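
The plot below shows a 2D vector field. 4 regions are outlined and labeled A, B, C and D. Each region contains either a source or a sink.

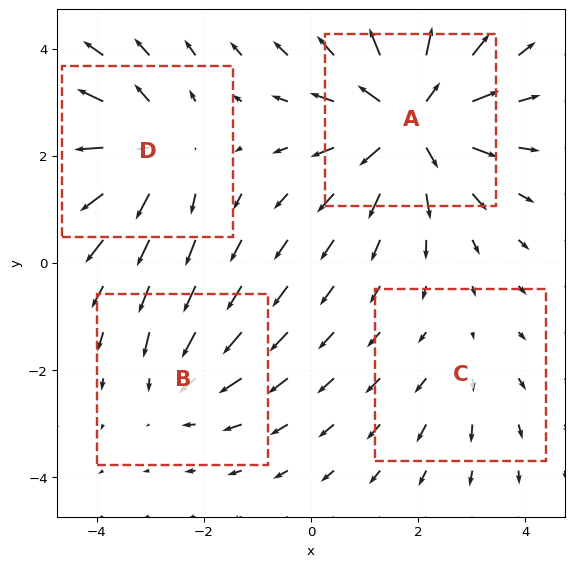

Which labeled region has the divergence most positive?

Divergence at each region's feature centre — A: about +7, B: about -3, C: about +2, D: about +4. Region A is most positive.

A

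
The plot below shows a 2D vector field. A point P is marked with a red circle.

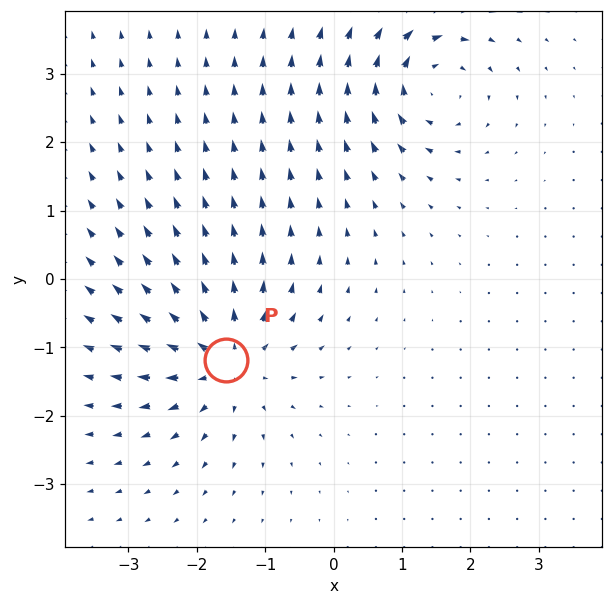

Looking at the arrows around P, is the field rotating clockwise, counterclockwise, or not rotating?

not rotating

Near P at (-1.6, -1.2) the arrows show no circulation. The curl there is ≈0.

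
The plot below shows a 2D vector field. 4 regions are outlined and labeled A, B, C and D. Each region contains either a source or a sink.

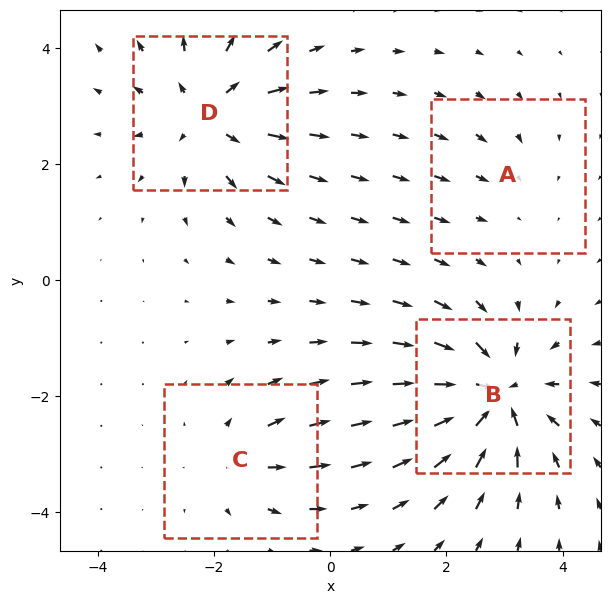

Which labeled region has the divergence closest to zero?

Divergence at each region's feature centre — A: about -2, B: about -7, C: about +3, D: about +6. Region A is closest to zero.

A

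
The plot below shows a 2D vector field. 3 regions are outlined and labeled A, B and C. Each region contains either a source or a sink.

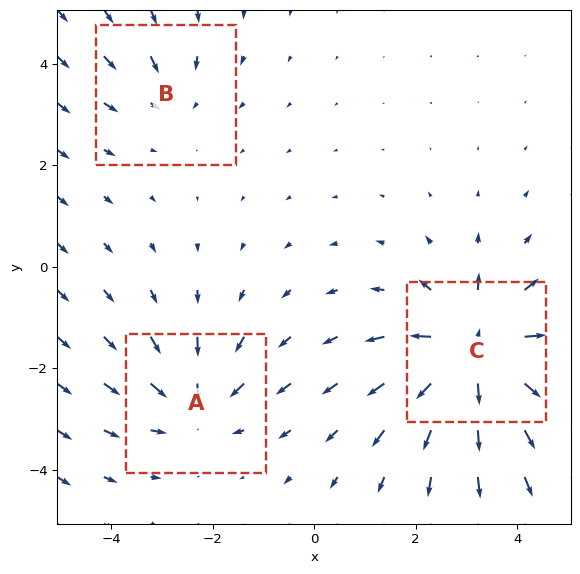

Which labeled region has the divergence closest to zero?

Divergence at each region's feature centre — A: about -3, B: about -2, C: about +6. Region B is closest to zero.

B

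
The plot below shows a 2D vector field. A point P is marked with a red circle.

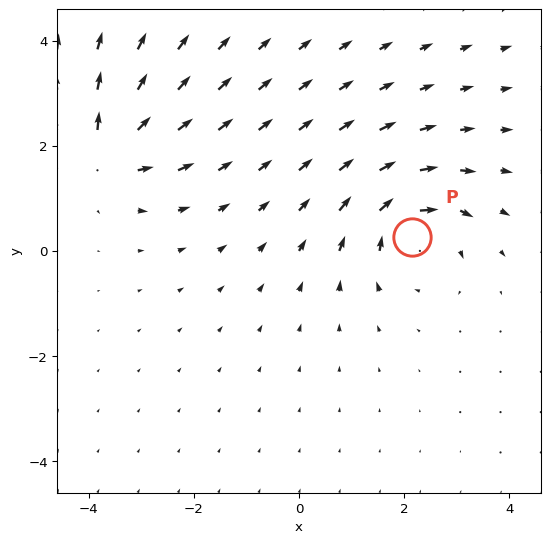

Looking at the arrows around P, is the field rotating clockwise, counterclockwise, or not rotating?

Near P at (2.2, 0.3) the arrows circulate clockwise. The curl (z-component) there is about -6; negative curl means clockwise rotation.

clockwise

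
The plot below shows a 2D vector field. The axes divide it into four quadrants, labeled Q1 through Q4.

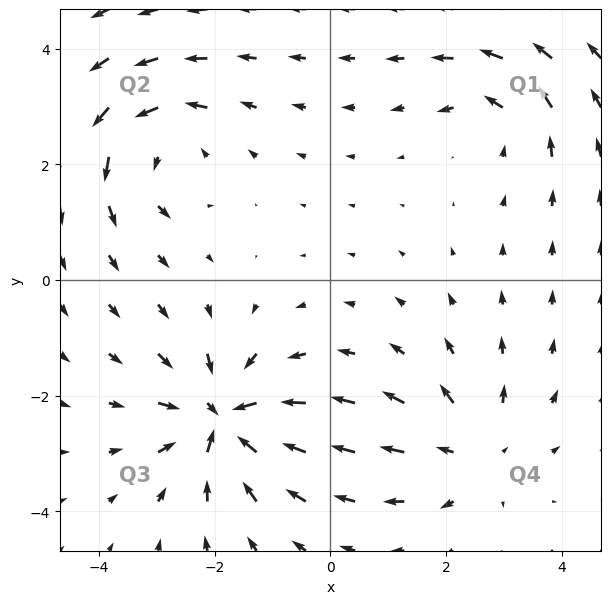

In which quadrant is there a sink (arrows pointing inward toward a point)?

Q3

The sink sits at approximately (-1.9, -2.4), which lies in quadrant Q3. The divergence there is about -6, negative as expected for a sink.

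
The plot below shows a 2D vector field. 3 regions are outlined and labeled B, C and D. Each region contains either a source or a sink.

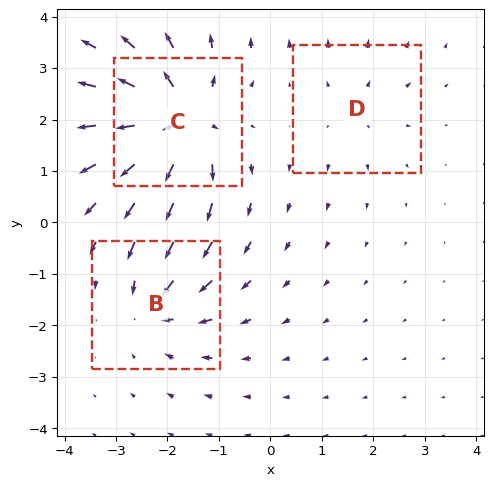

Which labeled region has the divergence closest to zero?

D

Divergence at each region's feature centre — B: about -4, C: about +6, D: about +2. Region D is closest to zero.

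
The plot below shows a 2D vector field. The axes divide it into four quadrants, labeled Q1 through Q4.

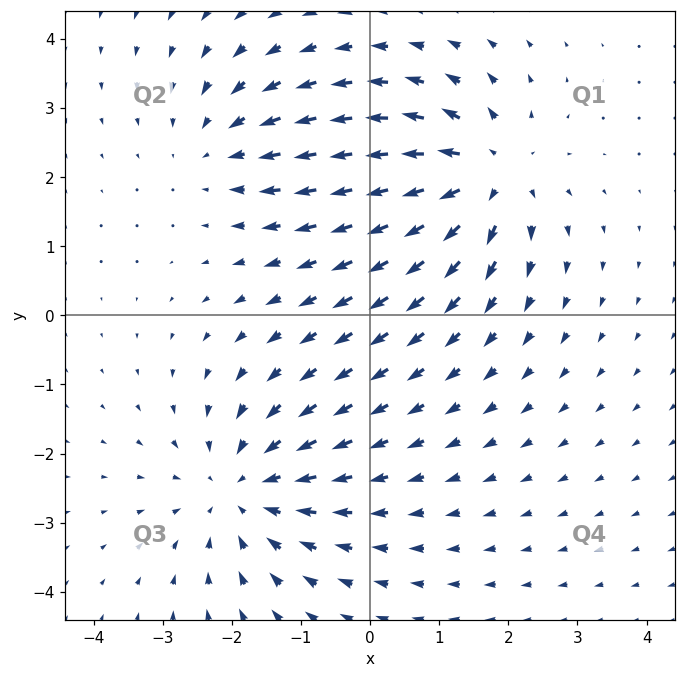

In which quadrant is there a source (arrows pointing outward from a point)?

Q1

The source sits at approximately (1.7, 2.0), which lies in quadrant Q1. The divergence there is about +5, positive as expected for a source.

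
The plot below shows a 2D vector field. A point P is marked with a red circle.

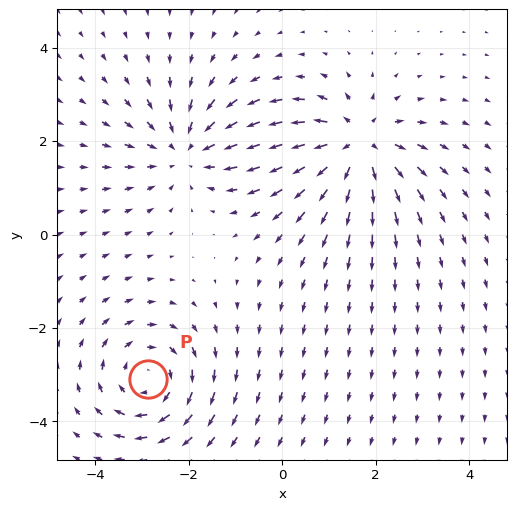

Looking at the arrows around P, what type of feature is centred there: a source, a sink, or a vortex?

At P (-2.9, -3.1) the arrows circulate clockwise. Divergence ≈0, curl about -4 — near-zero divergence with nonzero curl is a vortex.

vortex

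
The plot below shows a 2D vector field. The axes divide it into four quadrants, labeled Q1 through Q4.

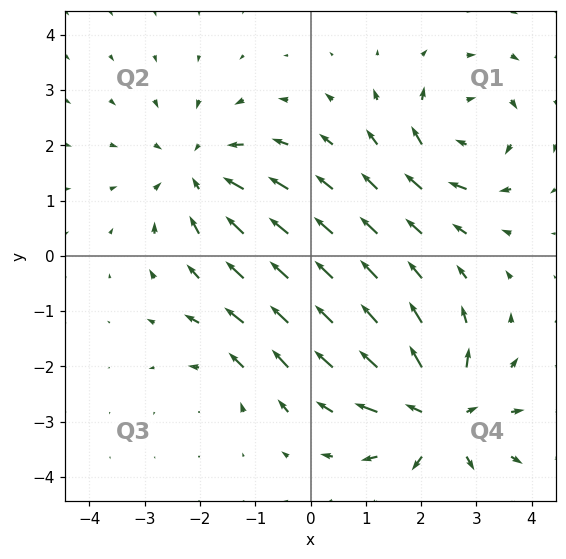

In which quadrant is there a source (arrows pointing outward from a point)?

Q4

The source sits at approximately (2.3, -2.9), which lies in quadrant Q4. The divergence there is about +6, positive as expected for a source.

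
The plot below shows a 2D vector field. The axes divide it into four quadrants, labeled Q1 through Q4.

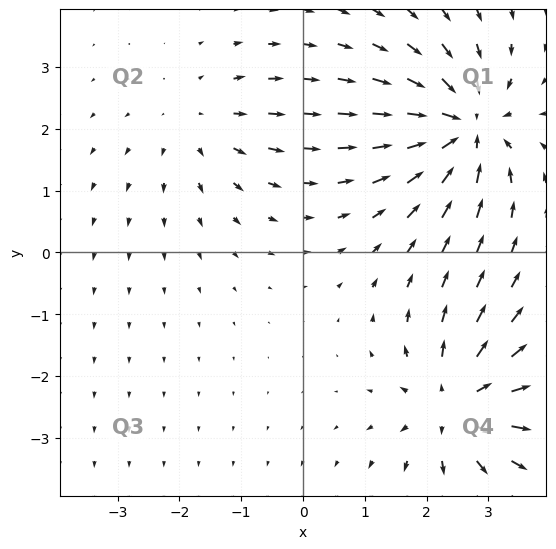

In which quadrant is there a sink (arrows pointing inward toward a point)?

Q1

The sink sits at approximately (2.6, 2.0), which lies in quadrant Q1. The divergence there is about -6, negative as expected for a sink.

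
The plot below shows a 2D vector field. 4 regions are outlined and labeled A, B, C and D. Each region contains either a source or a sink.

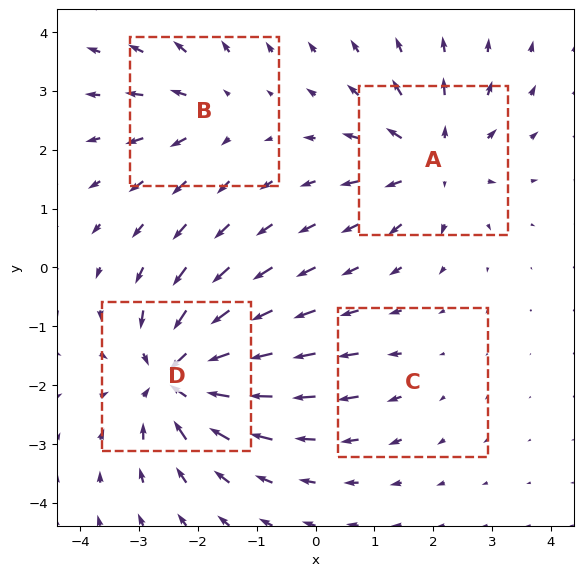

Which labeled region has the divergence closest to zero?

C

Divergence at each region's feature centre — A: about +6, B: about +4, C: about +2, D: about -8. Region C is closest to zero.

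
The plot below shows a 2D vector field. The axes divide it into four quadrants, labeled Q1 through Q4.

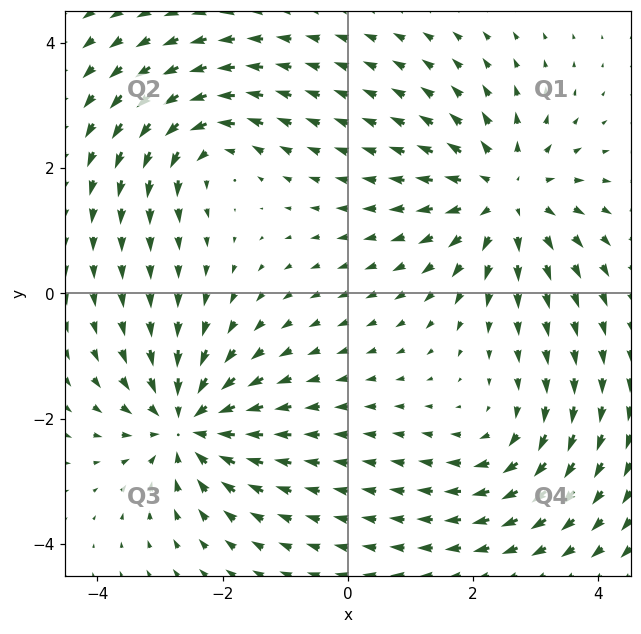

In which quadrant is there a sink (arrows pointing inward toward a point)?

The sink sits at approximately (-2.6, -2.1), which lies in quadrant Q3. The divergence there is about -5, negative as expected for a sink.

Q3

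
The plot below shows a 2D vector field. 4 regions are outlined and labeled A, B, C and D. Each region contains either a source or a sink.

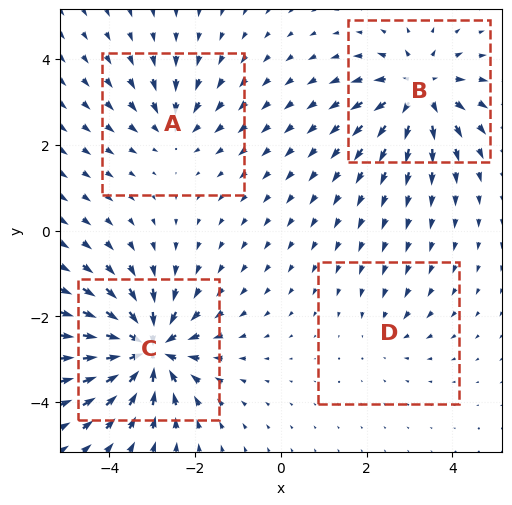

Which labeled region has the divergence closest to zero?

Divergence at each region's feature centre — A: about -4, B: about +6, C: about -9, D: about -2. Region D is closest to zero.

D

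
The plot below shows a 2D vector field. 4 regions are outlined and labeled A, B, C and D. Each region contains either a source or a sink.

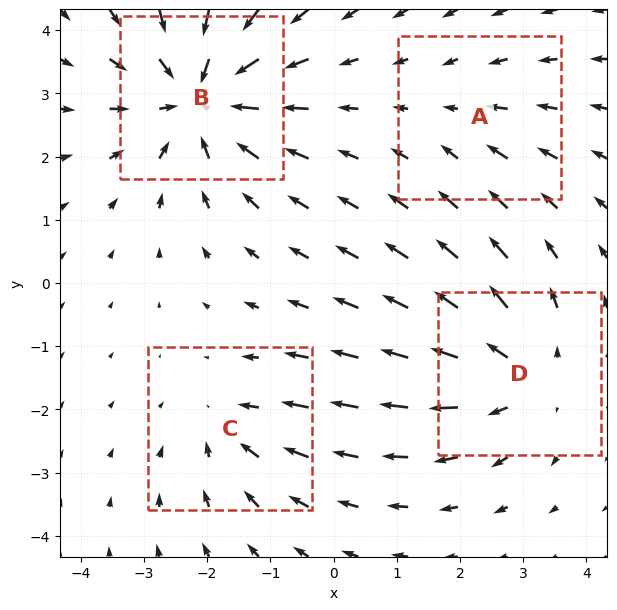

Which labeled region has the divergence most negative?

B

Divergence at each region's feature centre — A: about -2, B: about -6, C: about -3, D: about +4. Region B is most negative.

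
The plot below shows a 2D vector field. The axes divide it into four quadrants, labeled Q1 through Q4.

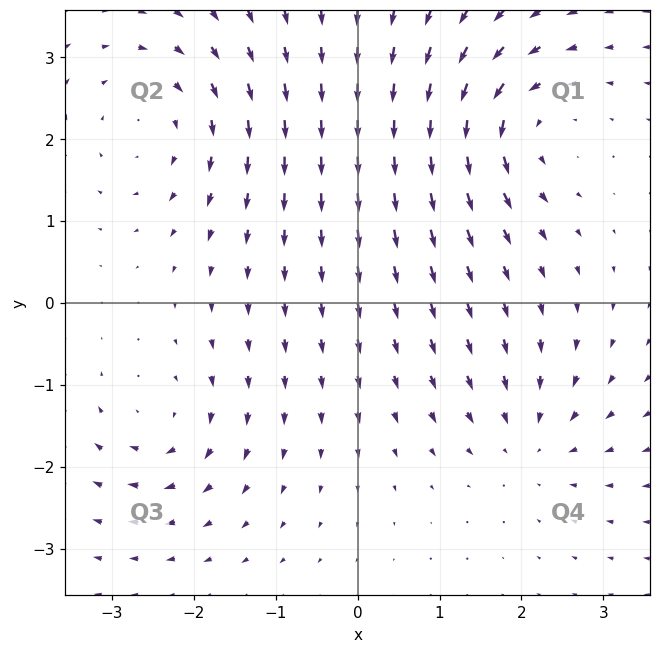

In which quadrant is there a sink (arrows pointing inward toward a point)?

Q4

The sink sits at approximately (2.1, -1.7), which lies in quadrant Q4. The divergence there is about -4, negative as expected for a sink.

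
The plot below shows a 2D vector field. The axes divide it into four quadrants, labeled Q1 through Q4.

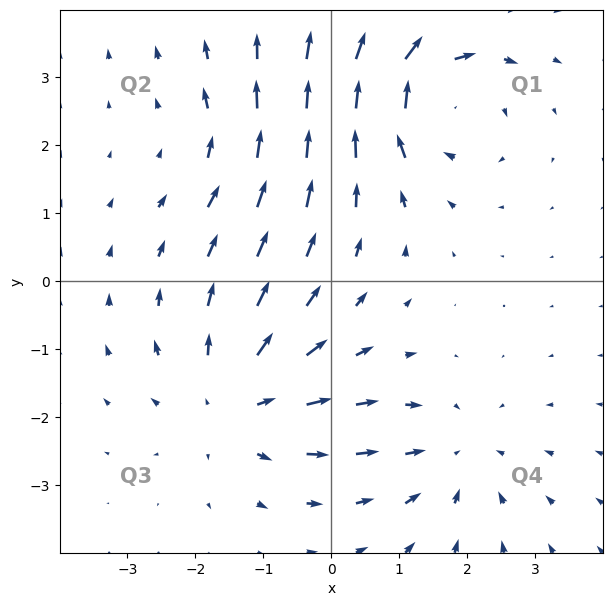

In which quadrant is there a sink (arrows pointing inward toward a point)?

The sink sits at approximately (1.8, -2.6), which lies in quadrant Q4. The divergence there is about -3, negative as expected for a sink.

Q4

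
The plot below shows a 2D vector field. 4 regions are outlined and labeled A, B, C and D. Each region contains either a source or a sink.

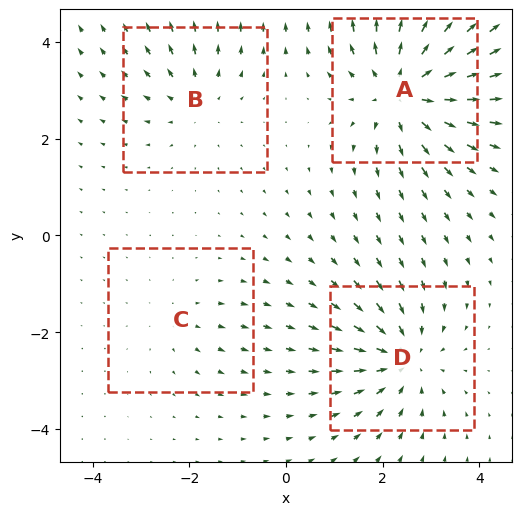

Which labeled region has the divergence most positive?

Divergence at each region's feature centre — A: about +7, B: about +3, C: about +2, D: about -5. Region A is most positive.

A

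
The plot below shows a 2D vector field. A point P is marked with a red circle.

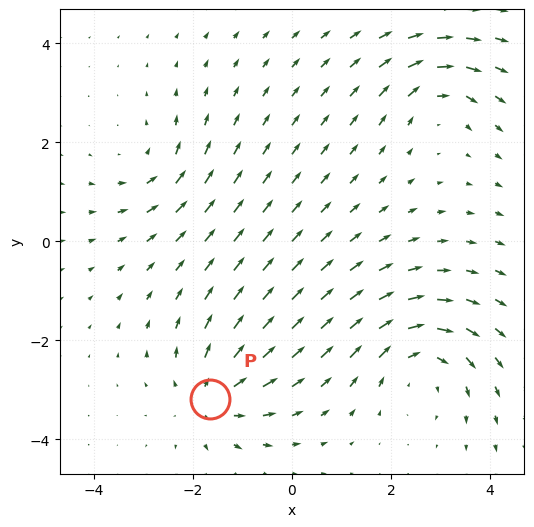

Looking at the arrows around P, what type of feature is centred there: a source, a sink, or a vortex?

At P (-1.6, -3.2) the arrows spread outward. Divergence about +4, curl ≈0 — positive divergence with near-zero curl is a source.

source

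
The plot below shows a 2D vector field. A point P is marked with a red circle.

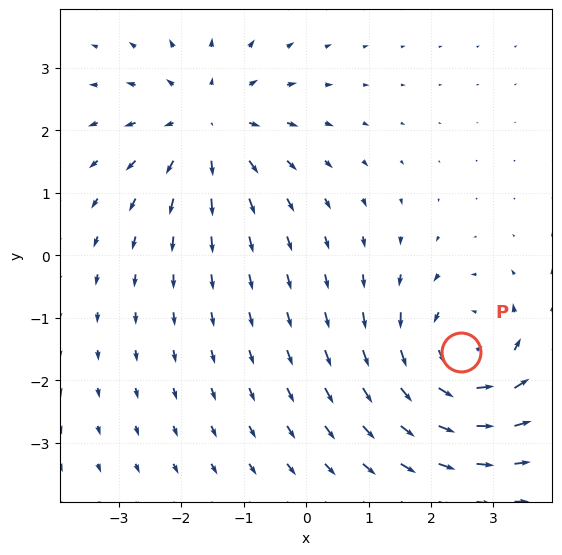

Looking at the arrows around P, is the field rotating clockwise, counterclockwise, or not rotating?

counterclockwise

Near P at (2.5, -1.5) the arrows circulate counterclockwise. The curl (z-component) there is about +5; positive curl means counterclockwise rotation.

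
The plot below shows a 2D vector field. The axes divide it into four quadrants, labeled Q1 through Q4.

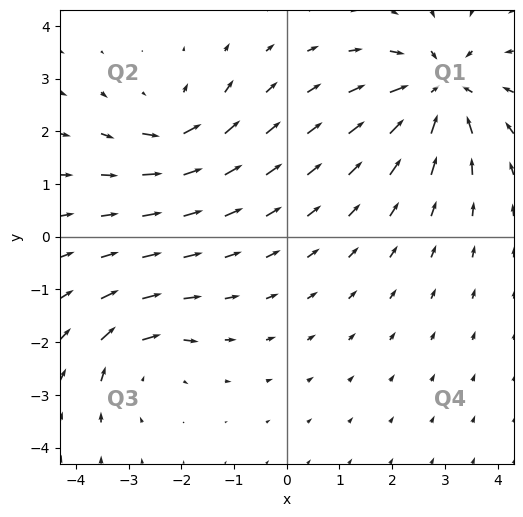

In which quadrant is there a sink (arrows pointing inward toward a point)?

The sink sits at approximately (2.9, 2.8), which lies in quadrant Q1. The divergence there is about -5, negative as expected for a sink.

Q1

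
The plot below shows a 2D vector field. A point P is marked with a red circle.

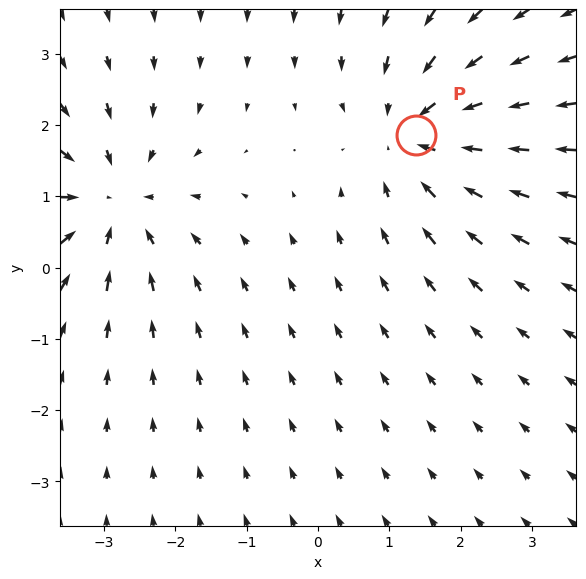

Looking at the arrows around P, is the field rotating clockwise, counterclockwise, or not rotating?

not rotating

Near P at (1.4, 1.9) the arrows show no circulation. The curl there is ≈0.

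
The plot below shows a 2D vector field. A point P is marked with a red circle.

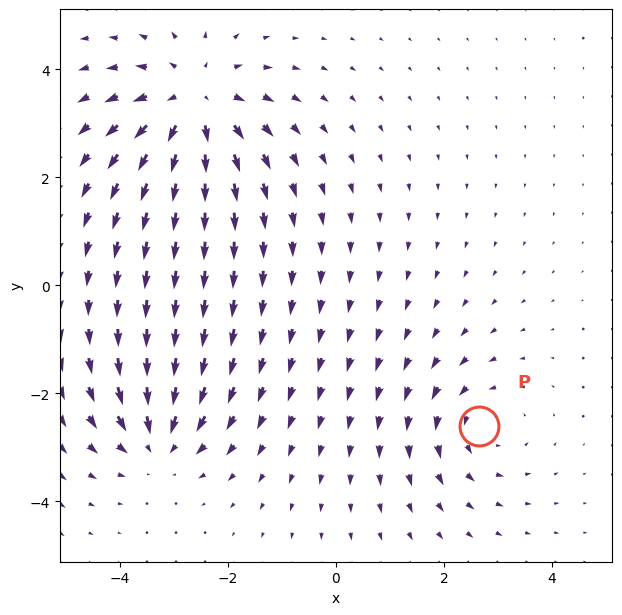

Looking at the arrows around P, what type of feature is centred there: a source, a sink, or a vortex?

At P (2.6, -2.6) the arrows circulate counterclockwise. Divergence ≈0, curl about +3 — near-zero divergence with nonzero curl is a vortex.

vortex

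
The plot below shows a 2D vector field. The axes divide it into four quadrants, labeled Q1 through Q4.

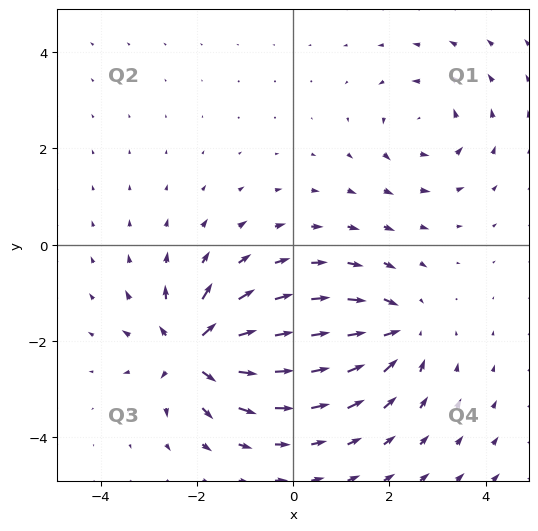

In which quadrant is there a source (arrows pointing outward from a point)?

Q3

The source sits at approximately (-2.1, -2.2), which lies in quadrant Q3. The divergence there is about +7, positive as expected for a source.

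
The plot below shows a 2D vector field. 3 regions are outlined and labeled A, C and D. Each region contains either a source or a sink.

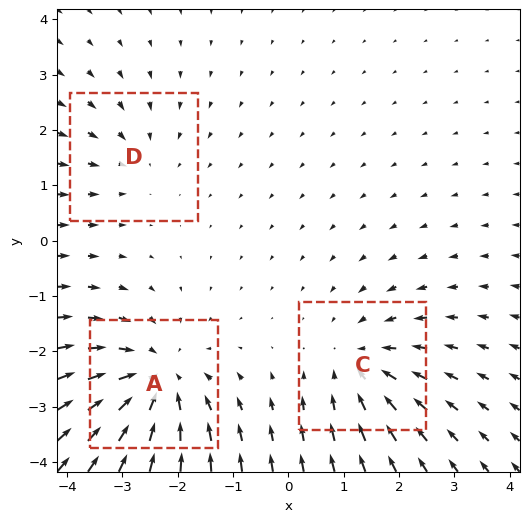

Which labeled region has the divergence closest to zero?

Divergence at each region's feature centre — A: about -4, C: about -3, D: about -2. Region D is closest to zero.

D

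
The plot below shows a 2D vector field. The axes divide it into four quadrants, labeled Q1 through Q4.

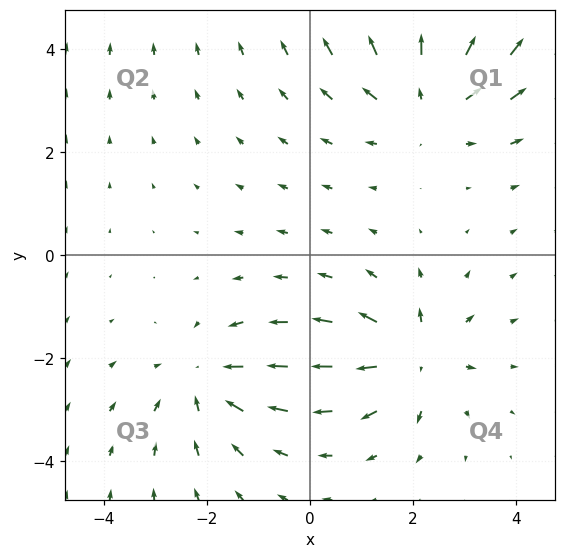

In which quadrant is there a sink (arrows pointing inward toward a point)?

The sink sits at approximately (-2.0, -2.4), which lies in quadrant Q3. The divergence there is about -3, negative as expected for a sink.

Q3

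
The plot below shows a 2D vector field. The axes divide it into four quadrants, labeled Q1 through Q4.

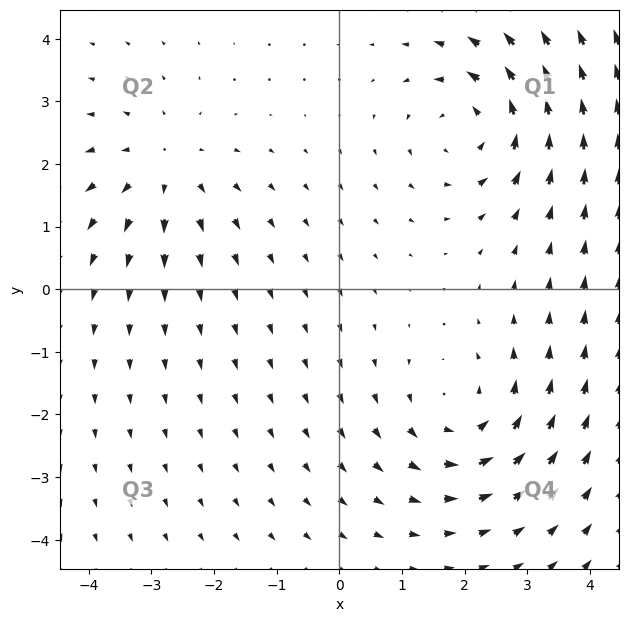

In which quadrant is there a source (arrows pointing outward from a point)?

The source sits at approximately (-2.8, 2.0), which lies in quadrant Q2. The divergence there is about +3, positive as expected for a source.

Q2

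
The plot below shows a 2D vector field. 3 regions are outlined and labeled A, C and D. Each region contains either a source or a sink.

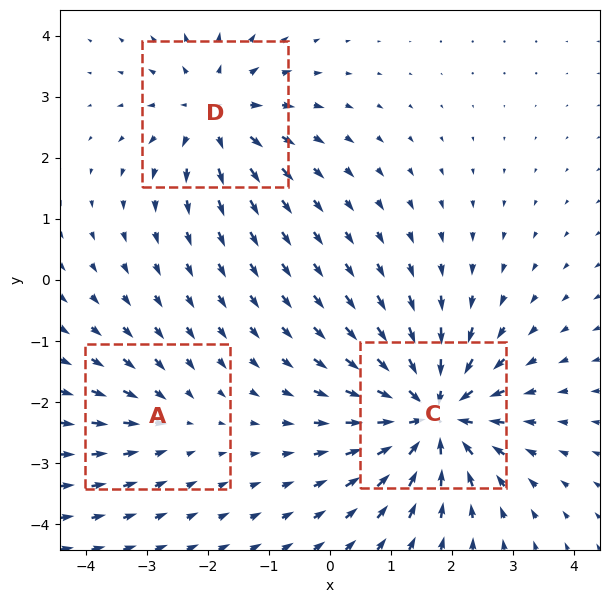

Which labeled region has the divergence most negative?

Divergence at each region's feature centre — A: about -2, C: about -6, D: about +4. Region C is most negative.

C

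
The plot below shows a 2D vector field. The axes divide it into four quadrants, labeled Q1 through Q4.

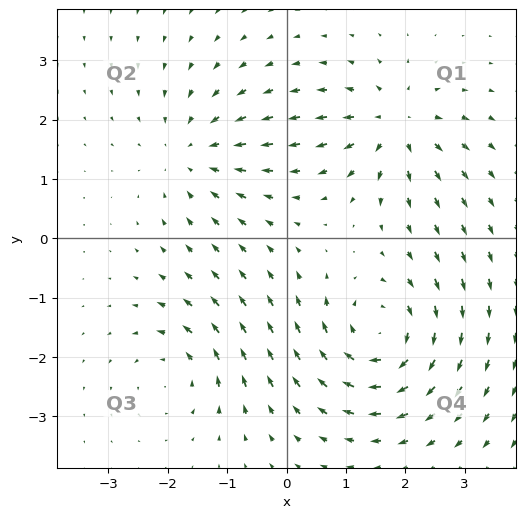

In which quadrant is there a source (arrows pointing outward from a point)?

Q1

The source sits at approximately (1.8, 1.9), which lies in quadrant Q1. The divergence there is about +5, positive as expected for a source.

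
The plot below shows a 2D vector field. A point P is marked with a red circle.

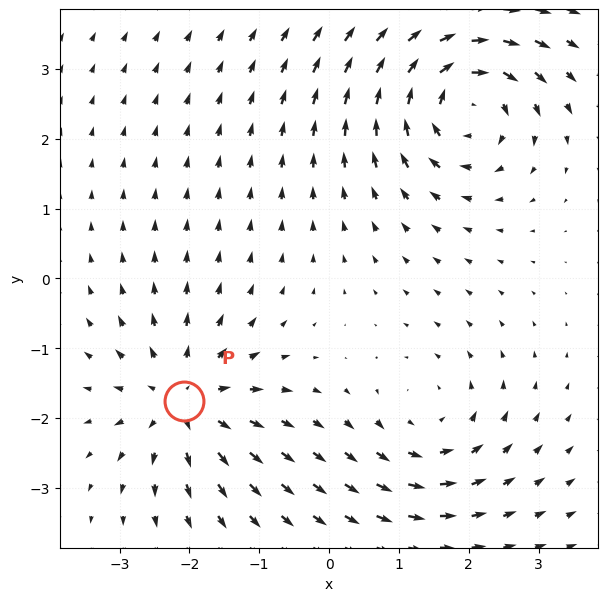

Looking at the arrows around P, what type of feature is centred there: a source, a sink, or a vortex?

source

At P (-2.1, -1.7) the arrows spread outward. Divergence about +5, curl ≈0 — positive divergence with near-zero curl is a source.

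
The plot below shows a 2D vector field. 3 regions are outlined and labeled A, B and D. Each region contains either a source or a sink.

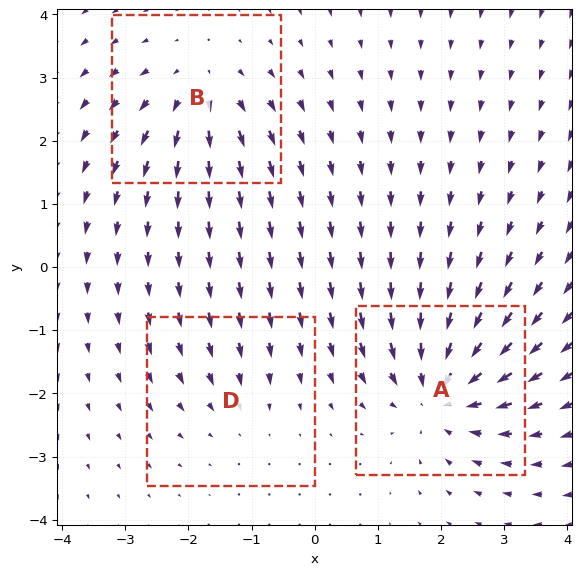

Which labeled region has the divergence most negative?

Divergence at each region's feature centre — A: about -5, B: about +3, D: about -2. Region A is most negative.

A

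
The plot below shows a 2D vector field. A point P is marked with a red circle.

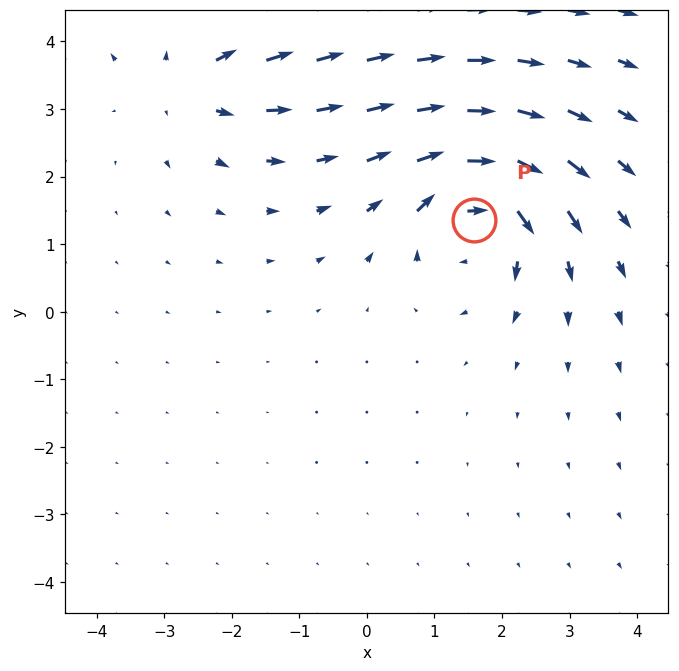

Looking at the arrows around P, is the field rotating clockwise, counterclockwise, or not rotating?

clockwise

Near P at (1.6, 1.4) the arrows circulate clockwise. The curl (z-component) there is about -6; negative curl means clockwise rotation.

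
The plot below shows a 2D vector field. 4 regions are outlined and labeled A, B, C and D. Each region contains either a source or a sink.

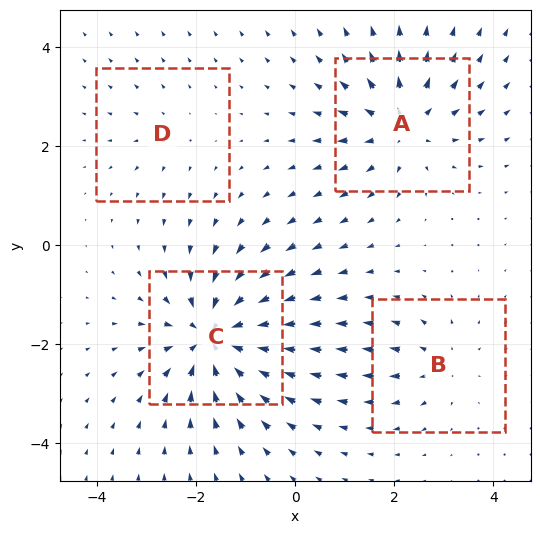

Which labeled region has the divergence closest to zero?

Divergence at each region's feature centre — A: about +5, B: about +3, C: about -7, D: about +2. Region D is closest to zero.

D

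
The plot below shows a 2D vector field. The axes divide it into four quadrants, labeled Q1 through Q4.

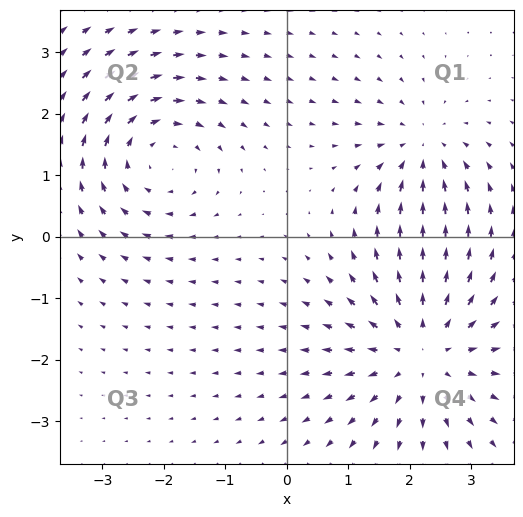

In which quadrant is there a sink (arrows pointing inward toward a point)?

The sink sits at approximately (2.2, 1.4), which lies in quadrant Q1. The divergence there is about -3, negative as expected for a sink.

Q1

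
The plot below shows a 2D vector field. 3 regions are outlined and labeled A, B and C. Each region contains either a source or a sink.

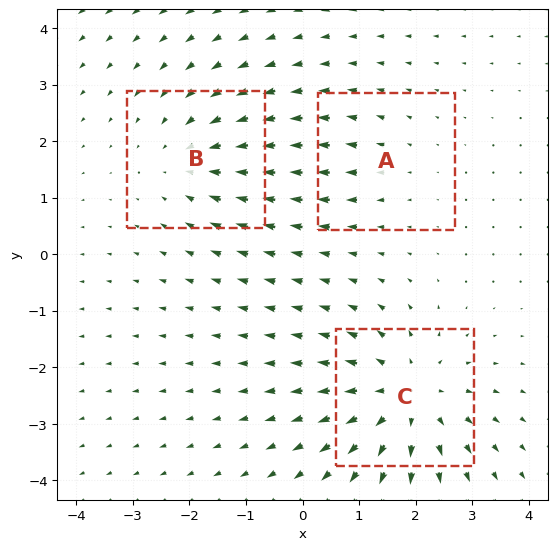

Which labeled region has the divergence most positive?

Divergence at each region's feature centre — A: about +2, B: about -3, C: about +5. Region C is most positive.

C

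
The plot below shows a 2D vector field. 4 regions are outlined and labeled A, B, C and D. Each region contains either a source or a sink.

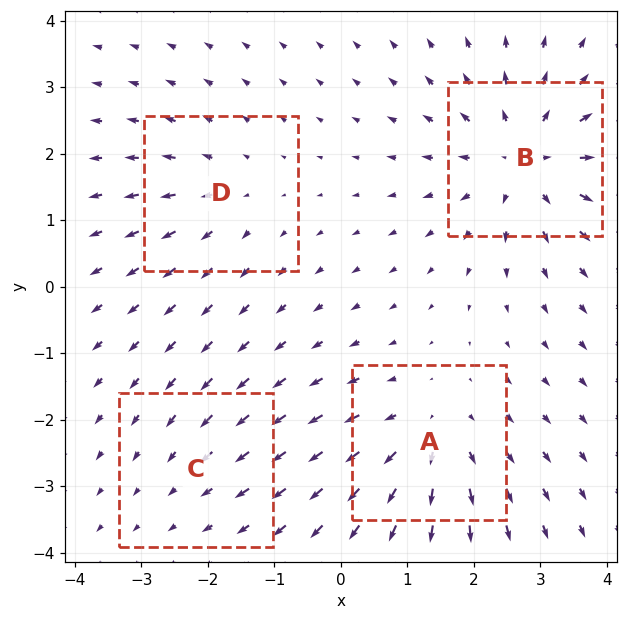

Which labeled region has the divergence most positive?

B

Divergence at each region's feature centre — A: about +5, B: about +6, C: about -2, D: about +3. Region B is most positive.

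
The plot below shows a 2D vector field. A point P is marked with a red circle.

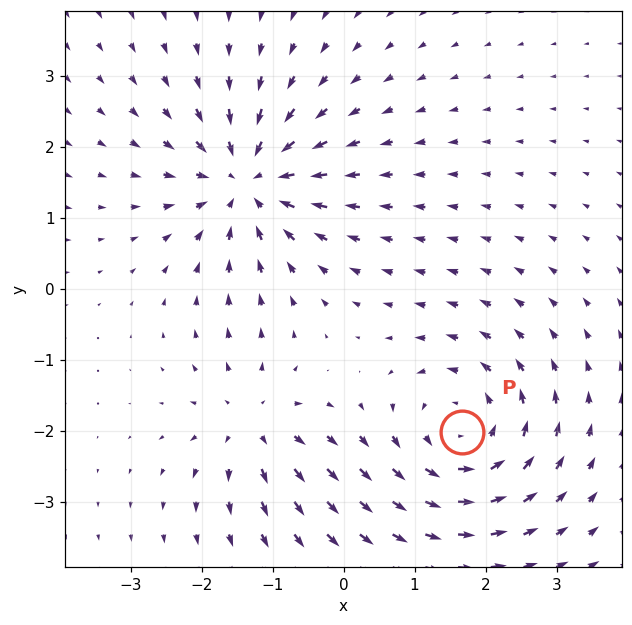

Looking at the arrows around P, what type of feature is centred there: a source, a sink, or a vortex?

vortex

At P (1.7, -2.0) the arrows circulate counterclockwise. Divergence ≈0, curl about +5 — near-zero divergence with nonzero curl is a vortex.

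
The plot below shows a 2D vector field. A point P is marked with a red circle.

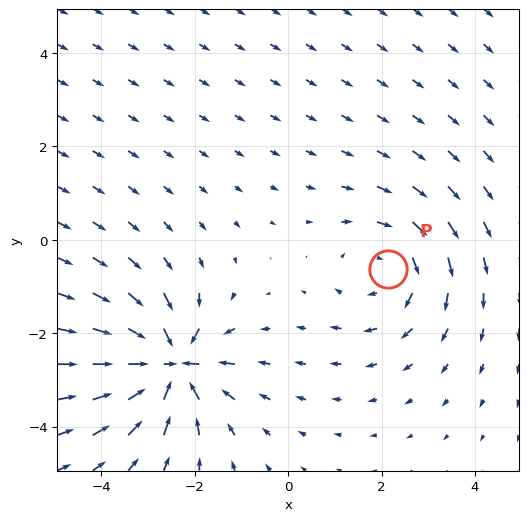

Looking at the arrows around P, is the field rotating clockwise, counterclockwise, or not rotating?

clockwise

Near P at (2.1, -0.6) the arrows circulate clockwise. The curl (z-component) there is about -3; negative curl means clockwise rotation.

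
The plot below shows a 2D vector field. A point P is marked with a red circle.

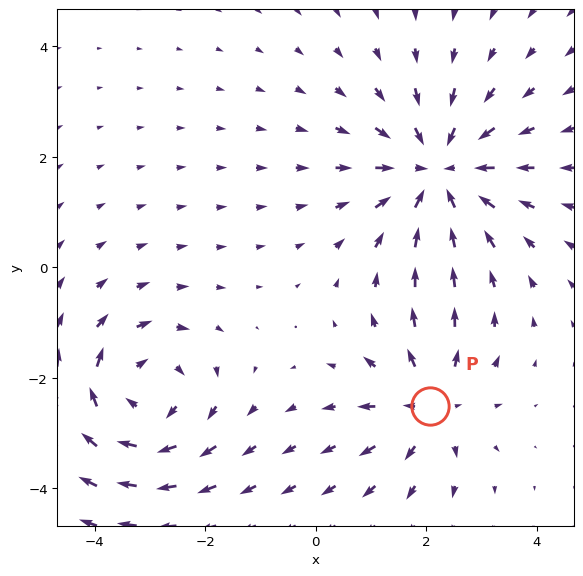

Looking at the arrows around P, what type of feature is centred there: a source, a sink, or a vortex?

source

At P (2.1, -2.5) the arrows spread outward. Divergence about +3, curl ≈0 — positive divergence with near-zero curl is a source.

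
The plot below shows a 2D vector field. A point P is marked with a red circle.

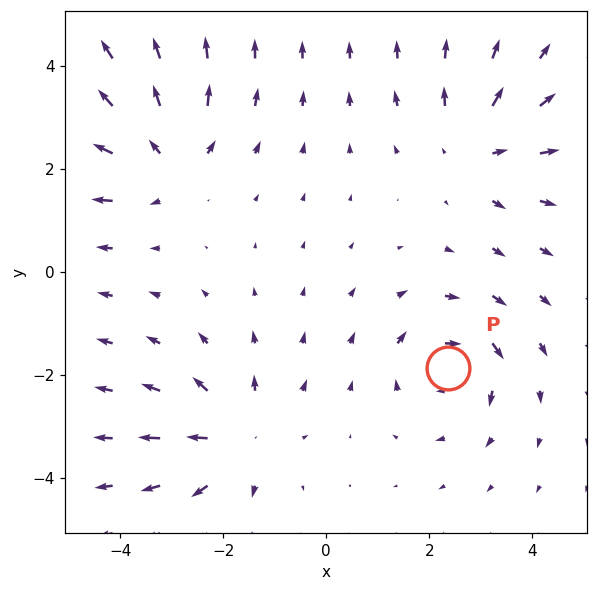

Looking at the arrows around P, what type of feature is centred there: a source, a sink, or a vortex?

vortex

At P (2.4, -1.9) the arrows circulate clockwise. Divergence ≈0, curl about -5 — near-zero divergence with nonzero curl is a vortex.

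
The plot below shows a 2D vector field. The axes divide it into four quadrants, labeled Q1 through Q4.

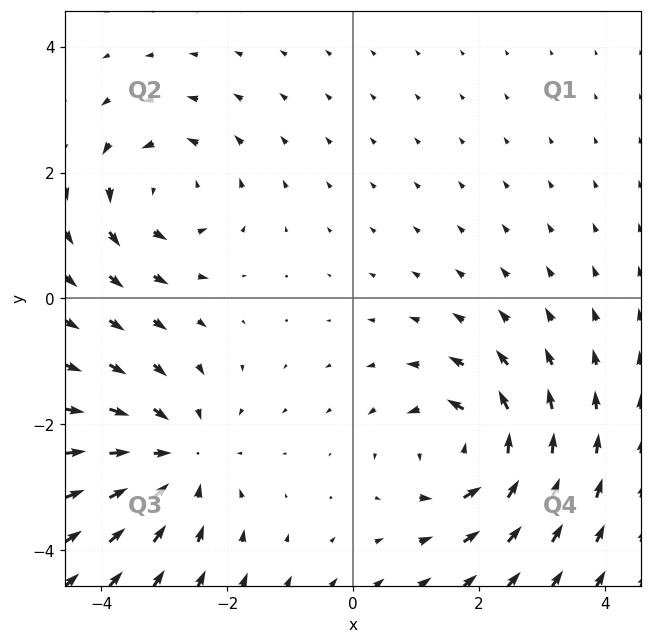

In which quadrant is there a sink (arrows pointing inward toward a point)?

Q3

The sink sits at approximately (-2.8, -2.5), which lies in quadrant Q3. The divergence there is about -4, negative as expected for a sink.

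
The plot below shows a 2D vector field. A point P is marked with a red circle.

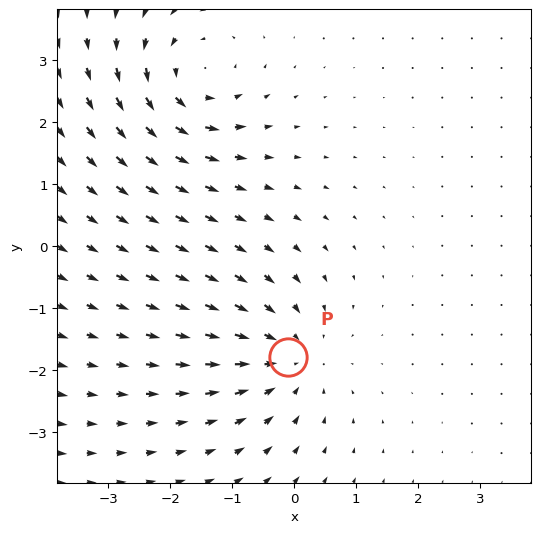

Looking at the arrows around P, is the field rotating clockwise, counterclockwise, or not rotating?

Near P at (-0.1, -1.8) the arrows show no circulation. The curl there is ≈0.

not rotating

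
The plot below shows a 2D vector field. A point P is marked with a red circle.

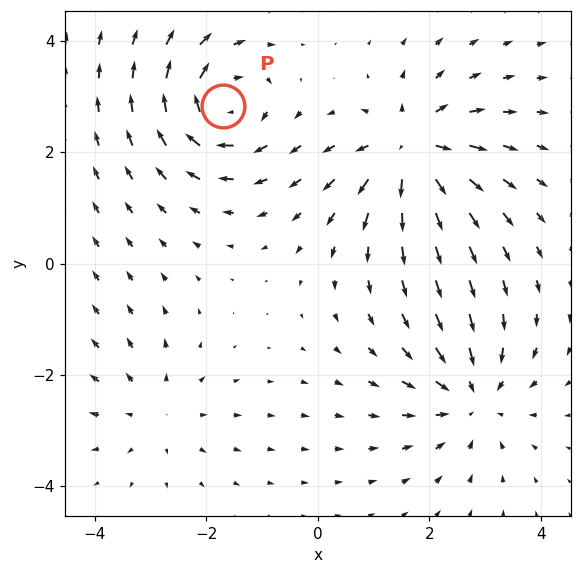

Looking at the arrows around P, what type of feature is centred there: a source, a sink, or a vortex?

At P (-1.7, 2.8) the arrows circulate clockwise. Divergence ≈0, curl about -5 — near-zero divergence with nonzero curl is a vortex.

vortex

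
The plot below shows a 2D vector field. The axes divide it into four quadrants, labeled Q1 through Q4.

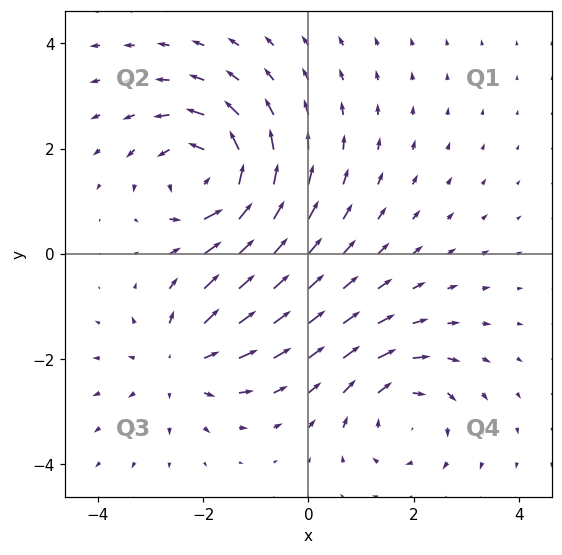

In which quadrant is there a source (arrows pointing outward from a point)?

Q3

The source sits at approximately (-2.4, -2.1), which lies in quadrant Q3. The divergence there is about +3, positive as expected for a source.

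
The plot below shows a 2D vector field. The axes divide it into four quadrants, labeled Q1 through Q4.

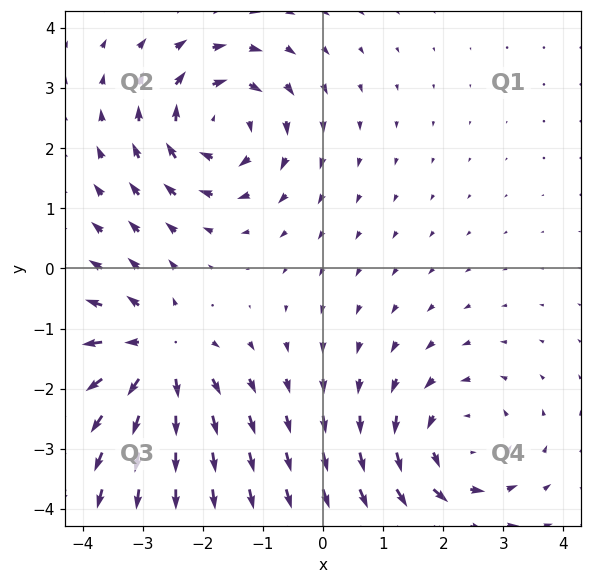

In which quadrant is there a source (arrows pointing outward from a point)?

The source sits at approximately (-2.8, -1.4), which lies in quadrant Q3. The divergence there is about +5, positive as expected for a source.

Q3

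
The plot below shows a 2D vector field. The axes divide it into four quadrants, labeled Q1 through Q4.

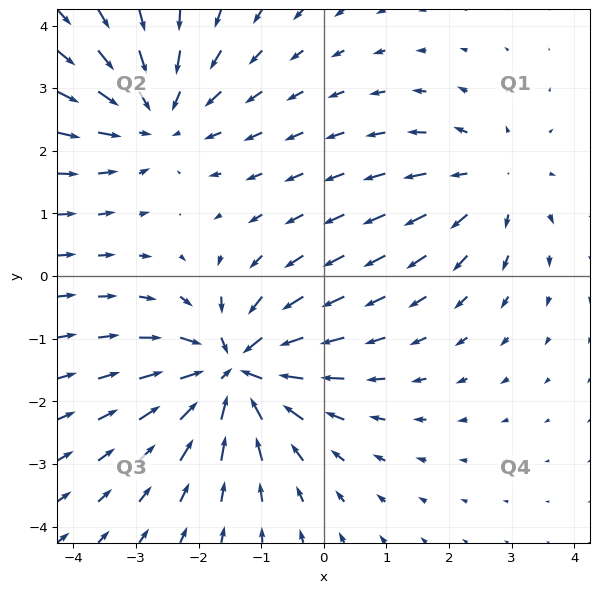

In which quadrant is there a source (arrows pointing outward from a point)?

The source sits at approximately (2.7, 1.5), which lies in quadrant Q1. The divergence there is about +3, positive as expected for a source.

Q1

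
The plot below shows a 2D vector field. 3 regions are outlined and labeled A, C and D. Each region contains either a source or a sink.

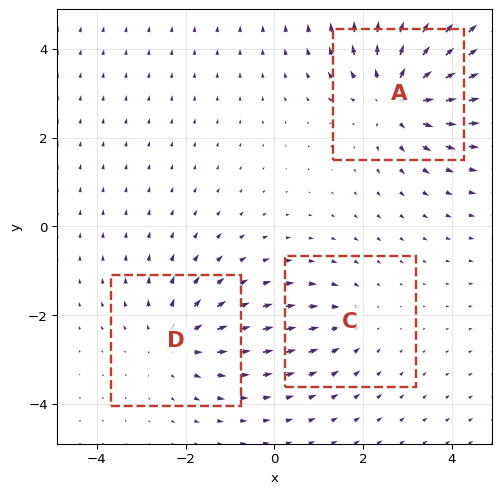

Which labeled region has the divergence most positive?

A

Divergence at each region's feature centre — A: about +4, C: about -2, D: about +3. Region A is most positive.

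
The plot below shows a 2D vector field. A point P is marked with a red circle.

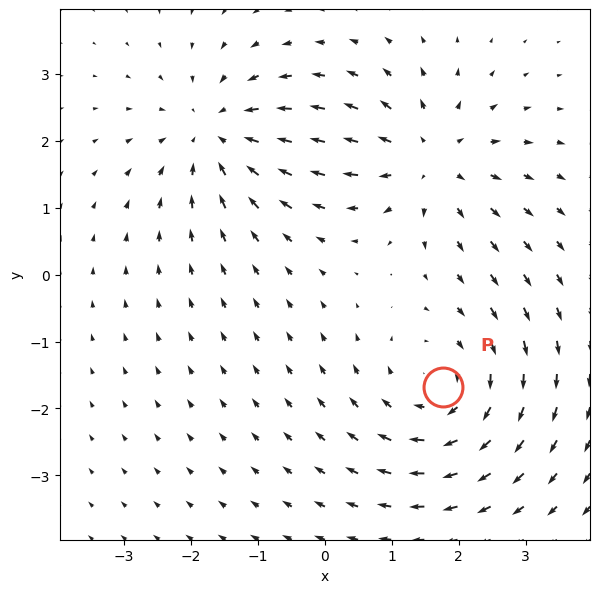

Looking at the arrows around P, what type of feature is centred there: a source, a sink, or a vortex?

vortex

At P (1.8, -1.7) the arrows circulate clockwise. Divergence ≈0, curl about -4 — near-zero divergence with nonzero curl is a vortex.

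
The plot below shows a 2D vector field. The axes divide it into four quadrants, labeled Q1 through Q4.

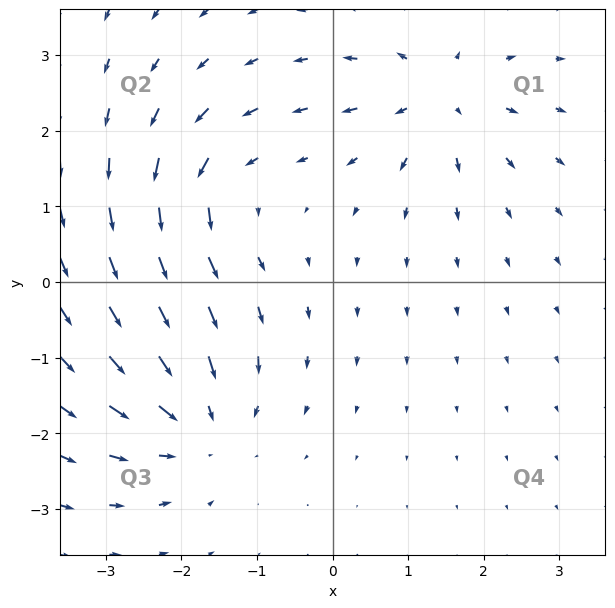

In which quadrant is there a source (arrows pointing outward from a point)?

Q1

The source sits at approximately (1.4, 2.4), which lies in quadrant Q1. The divergence there is about +5, positive as expected for a source.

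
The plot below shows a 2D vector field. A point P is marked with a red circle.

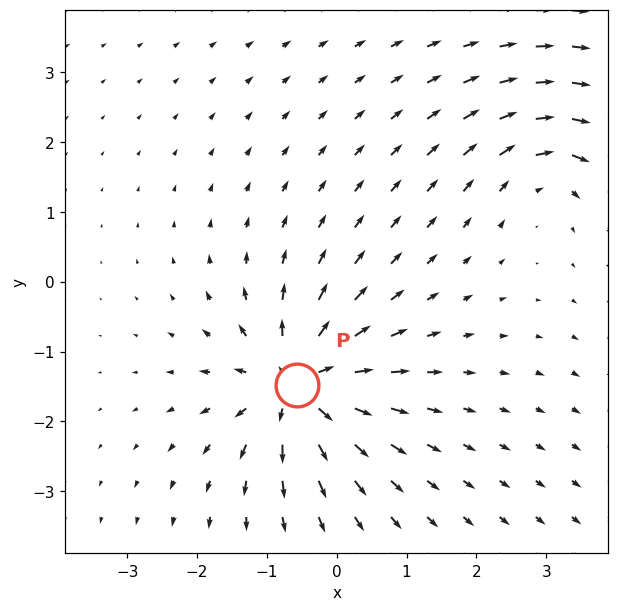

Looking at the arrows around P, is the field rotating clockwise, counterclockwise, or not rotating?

Near P at (-0.6, -1.5) the arrows show no circulation. The curl there is ≈0.

not rotating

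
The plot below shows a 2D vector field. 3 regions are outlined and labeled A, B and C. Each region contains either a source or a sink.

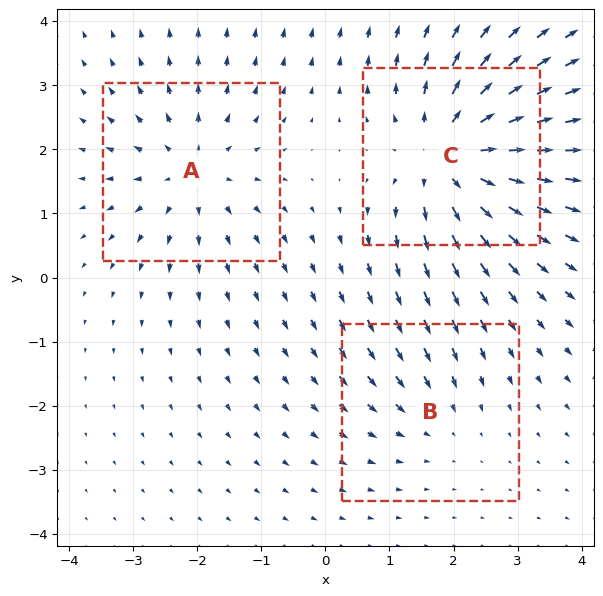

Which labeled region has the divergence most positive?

Divergence at each region's feature centre — A: about +3, B: about -2, C: about +5. Region C is most positive.

C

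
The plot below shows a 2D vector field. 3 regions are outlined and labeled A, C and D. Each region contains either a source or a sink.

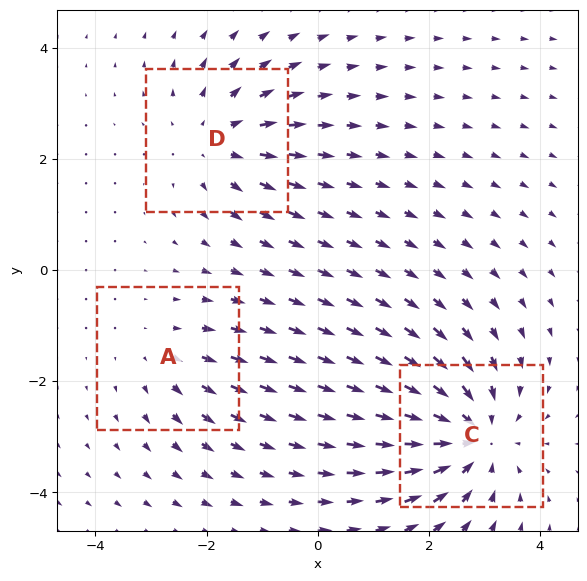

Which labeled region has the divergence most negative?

Divergence at each region's feature centre — A: about +2, C: about -4, D: about +3. Region C is most negative.

C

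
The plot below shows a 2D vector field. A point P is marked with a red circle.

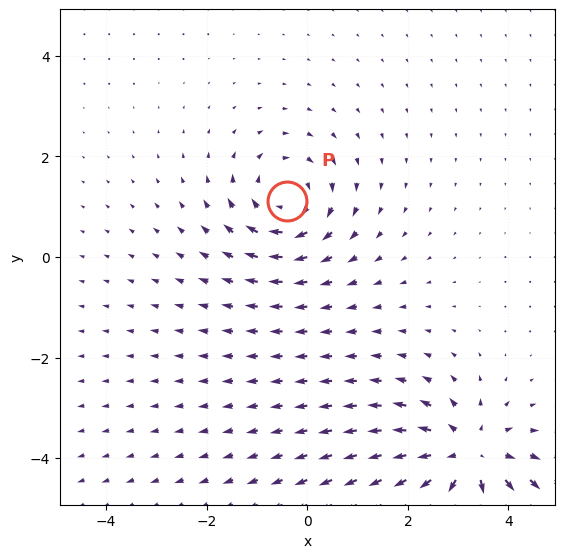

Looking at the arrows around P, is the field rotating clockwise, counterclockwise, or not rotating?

clockwise

Near P at (-0.4, 1.1) the arrows circulate clockwise. The curl (z-component) there is about -4; negative curl means clockwise rotation.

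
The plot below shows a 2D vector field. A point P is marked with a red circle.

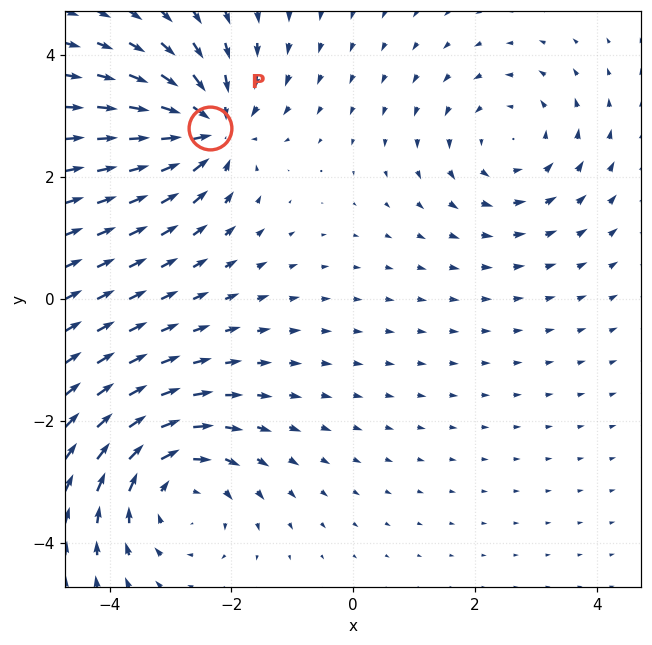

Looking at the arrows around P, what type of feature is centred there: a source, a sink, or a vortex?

At P (-2.4, 2.8) the arrows converge inward. Divergence about -6, curl ≈0 — negative divergence with near-zero curl is a sink.

sink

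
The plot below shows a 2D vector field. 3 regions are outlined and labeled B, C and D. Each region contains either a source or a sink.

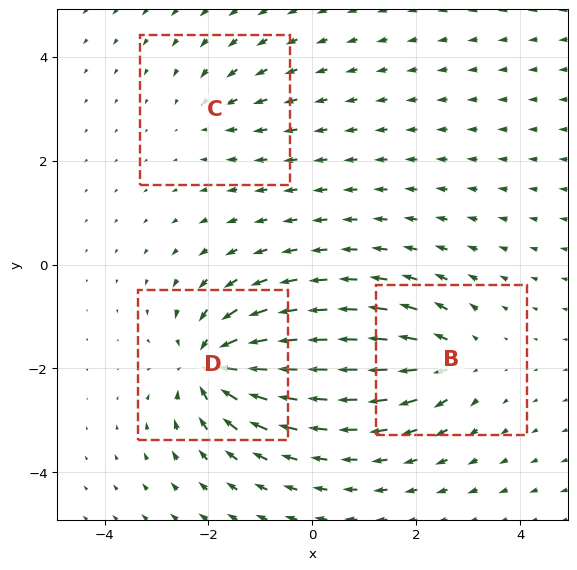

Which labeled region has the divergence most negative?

D

Divergence at each region's feature centre — B: about +4, C: about -2, D: about -6. Region D is most negative.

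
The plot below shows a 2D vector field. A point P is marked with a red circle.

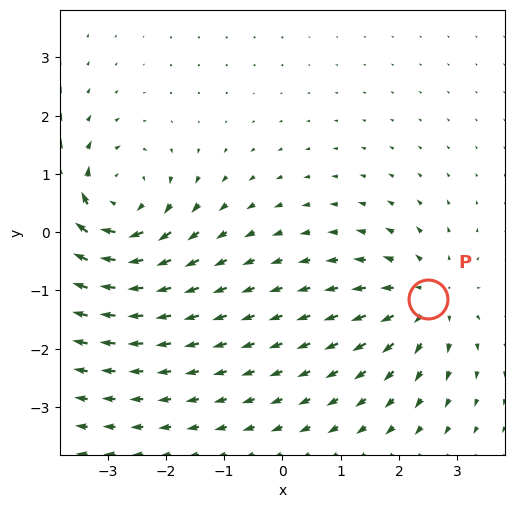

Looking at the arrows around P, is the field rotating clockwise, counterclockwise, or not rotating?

Near P at (2.5, -1.2) the arrows show no circulation. The curl there is ≈0.

not rotating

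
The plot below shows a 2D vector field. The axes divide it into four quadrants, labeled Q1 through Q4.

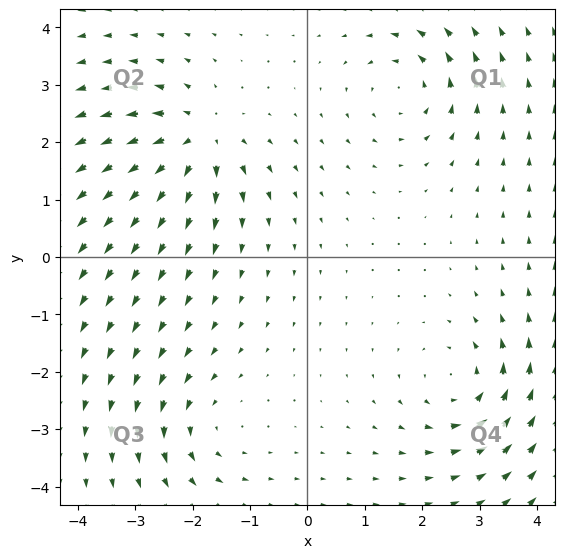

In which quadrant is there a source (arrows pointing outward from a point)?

Q2

The source sits at approximately (-1.9, 2.0), which lies in quadrant Q2. The divergence there is about +6, positive as expected for a source.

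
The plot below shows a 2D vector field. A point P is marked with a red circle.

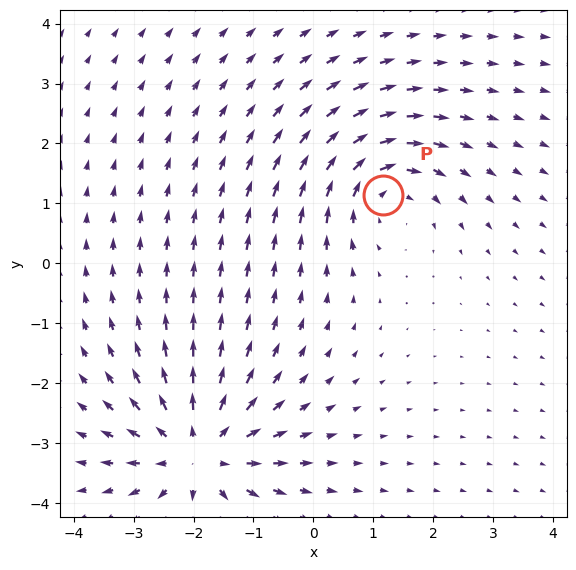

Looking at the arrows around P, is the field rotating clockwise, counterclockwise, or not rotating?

Near P at (1.2, 1.1) the arrows circulate clockwise. The curl (z-component) there is about -4; negative curl means clockwise rotation.

clockwise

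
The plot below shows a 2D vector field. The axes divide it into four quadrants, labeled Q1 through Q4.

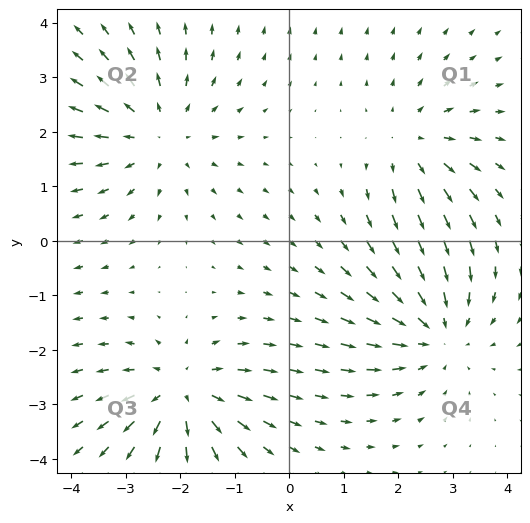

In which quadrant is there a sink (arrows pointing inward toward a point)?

The sink sits at approximately (2.7, -1.6), which lies in quadrant Q4. The divergence there is about -4, negative as expected for a sink.

Q4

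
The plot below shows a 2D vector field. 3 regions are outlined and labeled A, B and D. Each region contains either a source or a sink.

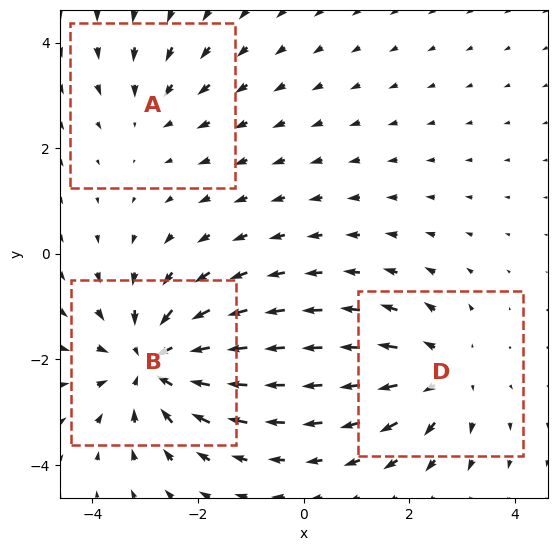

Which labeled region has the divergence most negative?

Divergence at each region's feature centre — A: about -2, B: about -4, D: about +3. Region B is most negative.

B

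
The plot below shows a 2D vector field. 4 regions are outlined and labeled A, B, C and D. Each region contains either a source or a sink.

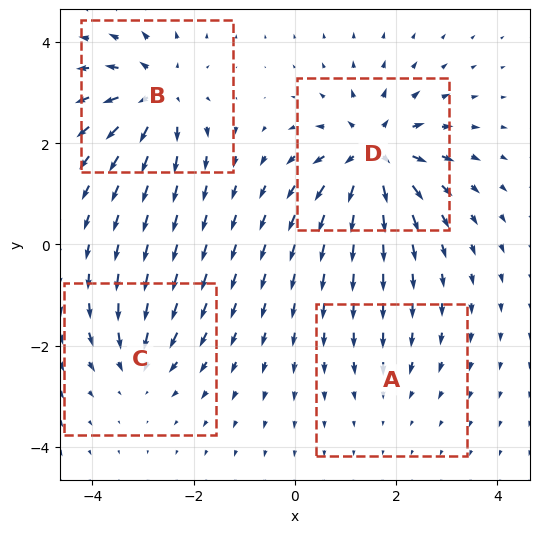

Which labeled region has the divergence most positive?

Divergence at each region's feature centre — A: about -2, B: about +7, C: about -4, D: about +8. Region D is most positive.

D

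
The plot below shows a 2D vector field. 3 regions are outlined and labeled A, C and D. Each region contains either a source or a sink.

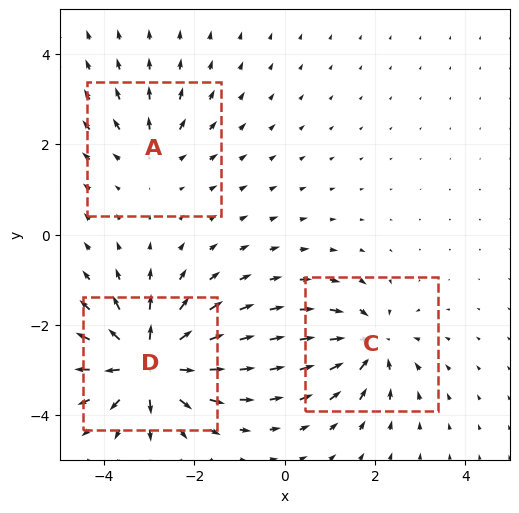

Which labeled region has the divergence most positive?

D

Divergence at each region's feature centre — A: about +3, C: about -4, D: about +7. Region D is most positive.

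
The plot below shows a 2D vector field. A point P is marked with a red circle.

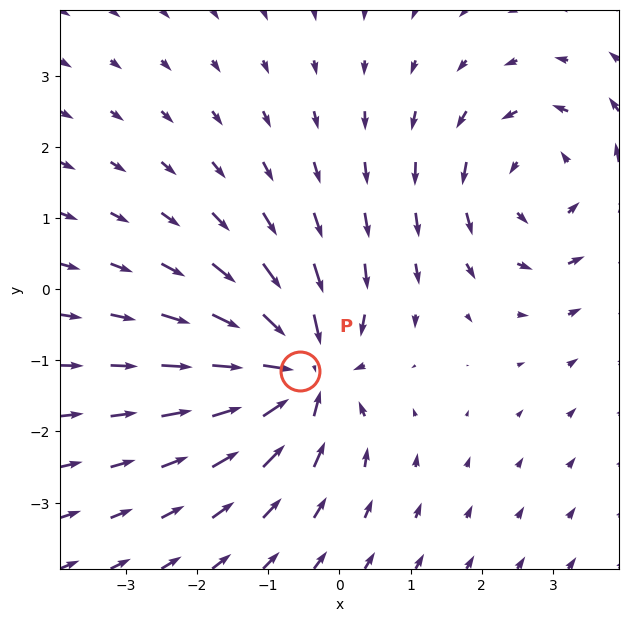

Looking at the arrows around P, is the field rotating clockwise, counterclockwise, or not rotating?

not rotating

Near P at (-0.6, -1.1) the arrows show no circulation. The curl there is ≈0.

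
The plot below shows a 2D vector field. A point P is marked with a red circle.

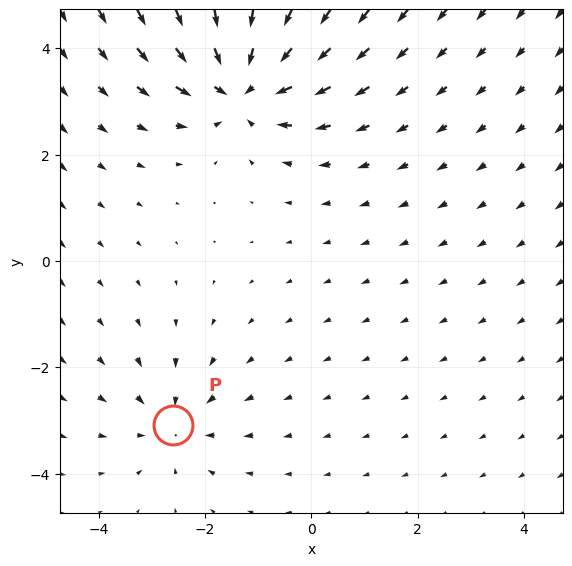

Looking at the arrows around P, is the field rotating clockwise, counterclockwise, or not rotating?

not rotating

Near P at (-2.6, -3.1) the arrows show no circulation. The curl there is ≈0.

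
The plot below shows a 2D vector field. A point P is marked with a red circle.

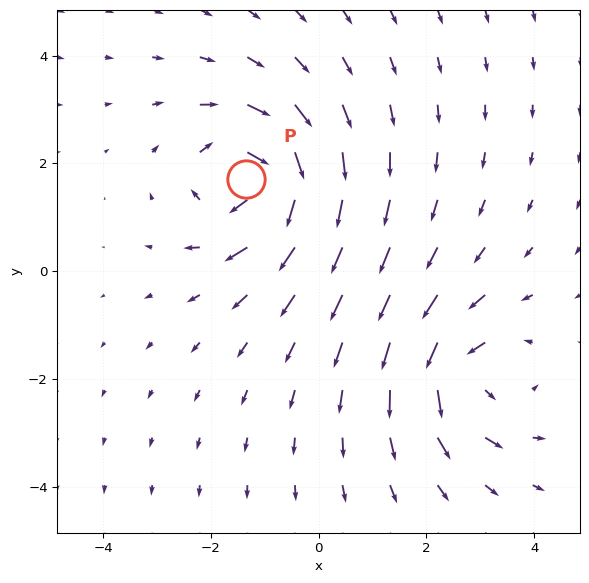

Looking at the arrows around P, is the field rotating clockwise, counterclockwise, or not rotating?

clockwise

Near P at (-1.3, 1.7) the arrows circulate clockwise. The curl (z-component) there is about -6; negative curl means clockwise rotation.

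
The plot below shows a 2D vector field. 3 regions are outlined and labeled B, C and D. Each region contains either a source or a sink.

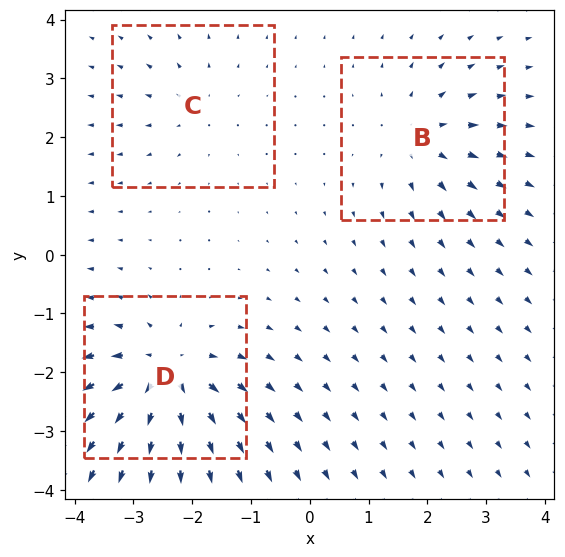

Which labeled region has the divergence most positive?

Divergence at each region's feature centre — B: about +4, C: about +2, D: about +6. Region D is most positive.

D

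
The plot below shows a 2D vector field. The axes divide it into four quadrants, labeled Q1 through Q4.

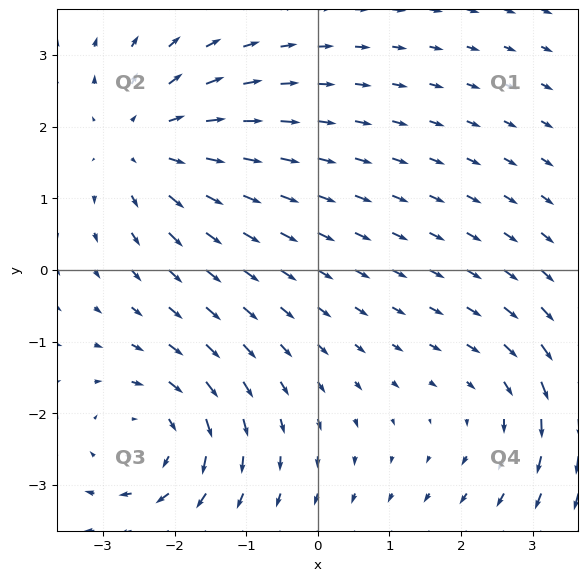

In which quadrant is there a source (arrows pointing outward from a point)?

The source sits at approximately (-2.4, 1.7), which lies in quadrant Q2. The divergence there is about +4, positive as expected for a source.

Q2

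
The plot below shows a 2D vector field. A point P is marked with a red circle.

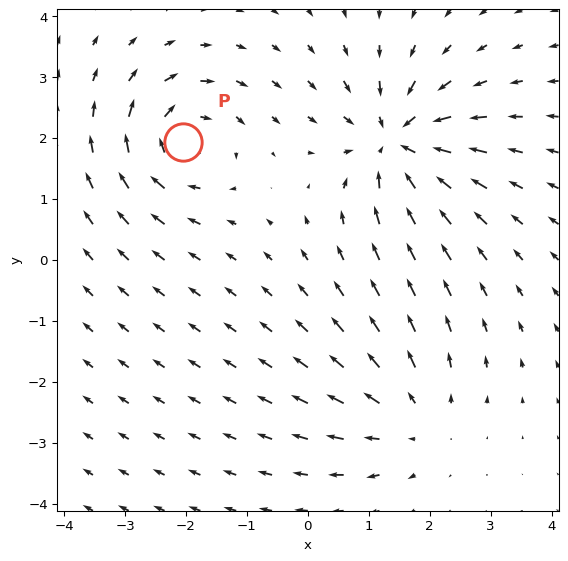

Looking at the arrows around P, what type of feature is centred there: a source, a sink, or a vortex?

At P (-2.1, 1.9) the arrows circulate clockwise. Divergence ≈0, curl about -4 — near-zero divergence with nonzero curl is a vortex.

vortex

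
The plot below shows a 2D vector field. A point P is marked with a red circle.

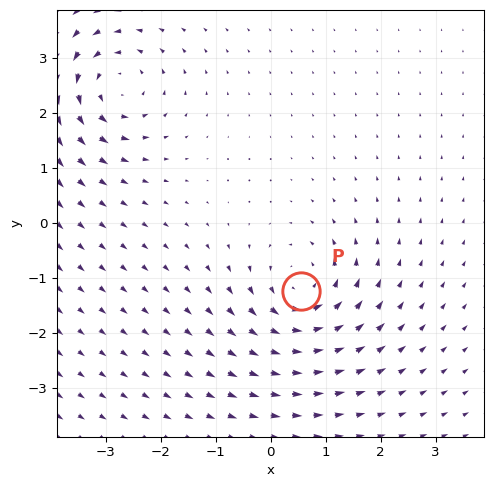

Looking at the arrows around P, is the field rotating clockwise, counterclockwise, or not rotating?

Near P at (0.6, -1.2) the arrows circulate counterclockwise. The curl (z-component) there is about +5; positive curl means counterclockwise rotation.

counterclockwise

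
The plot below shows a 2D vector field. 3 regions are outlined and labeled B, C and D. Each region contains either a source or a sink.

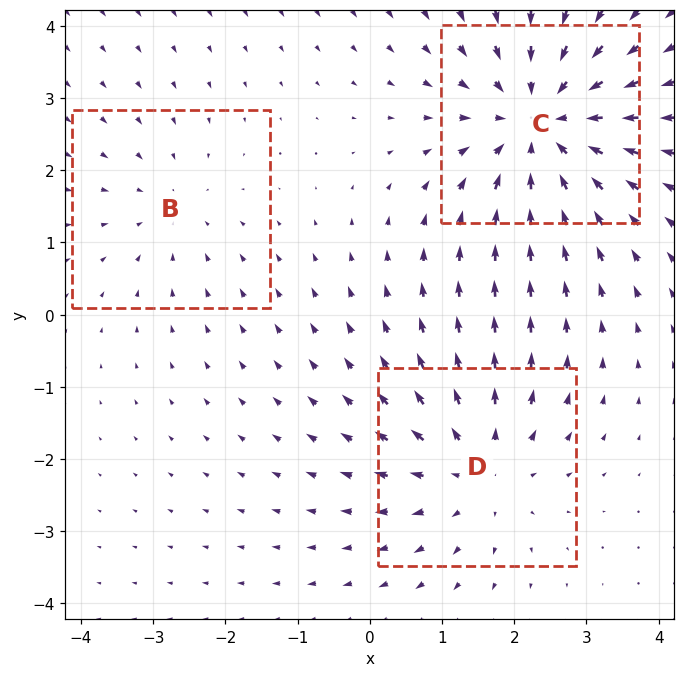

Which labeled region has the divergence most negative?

C

Divergence at each region's feature centre — B: about -2, C: about -4, D: about +3. Region C is most negative.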